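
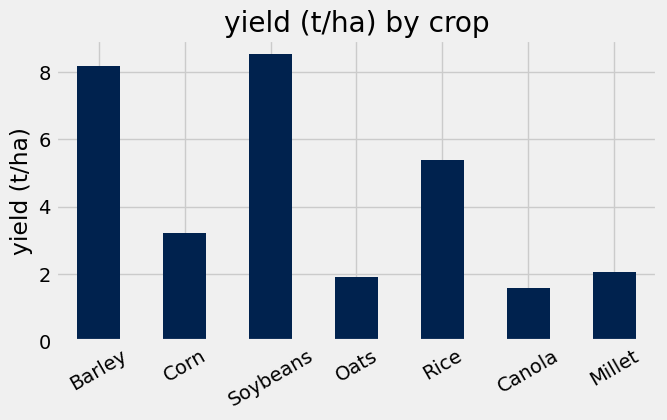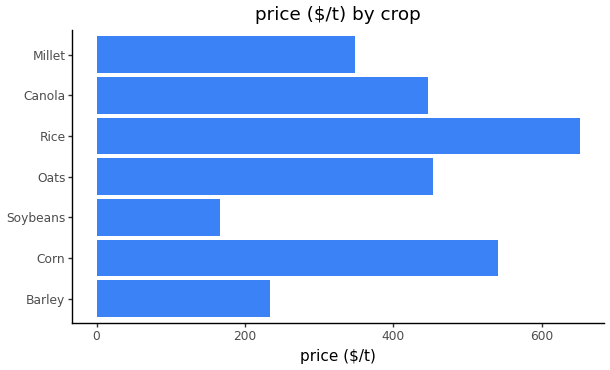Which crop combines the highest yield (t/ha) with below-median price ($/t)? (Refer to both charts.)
Soybeans

Chart 2 median price ($/t) ≈ 400; below-median crops: Barley, Soybeans, Millet. Among those, Soybeans has the highest yield (t/ha) (≈ 9).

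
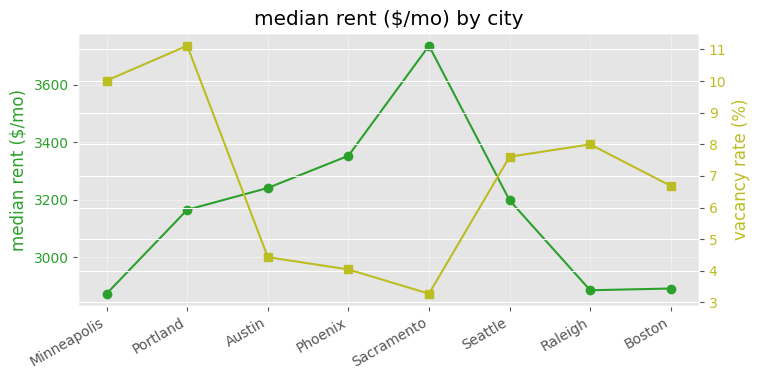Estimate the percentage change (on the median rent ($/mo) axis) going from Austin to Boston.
Austin ≈ 3200, Boston ≈ 2900; (2900 − 3200) / 3200 ≈ -9.4%.

≈ -9.4%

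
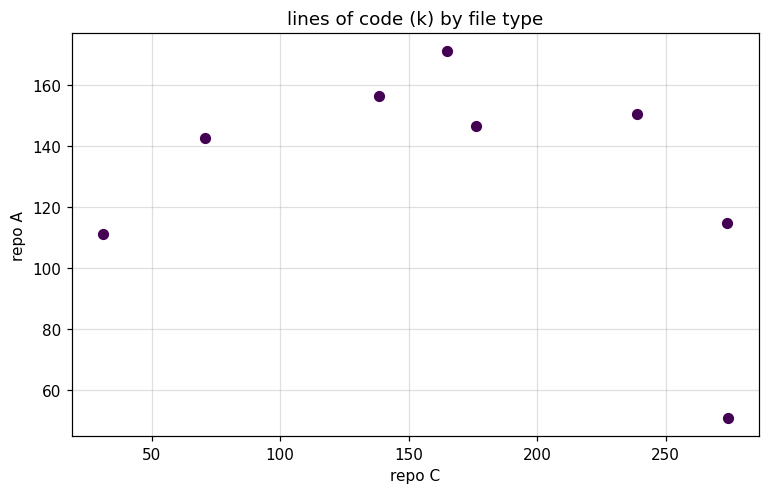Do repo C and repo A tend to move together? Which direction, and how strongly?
Points are negatively correlated; weak (|r| ≈ 0.3).

negative, weak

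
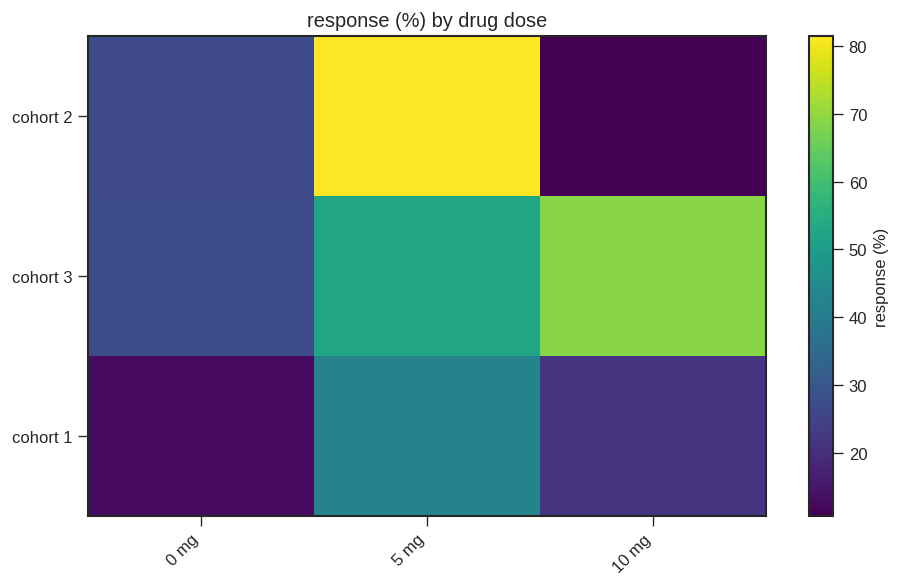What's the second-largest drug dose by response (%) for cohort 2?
Top 3 for cohort 2: 5 mg ≈ 80, 0 mg ≈ 30, 10 mg ≈ 10.

0 mg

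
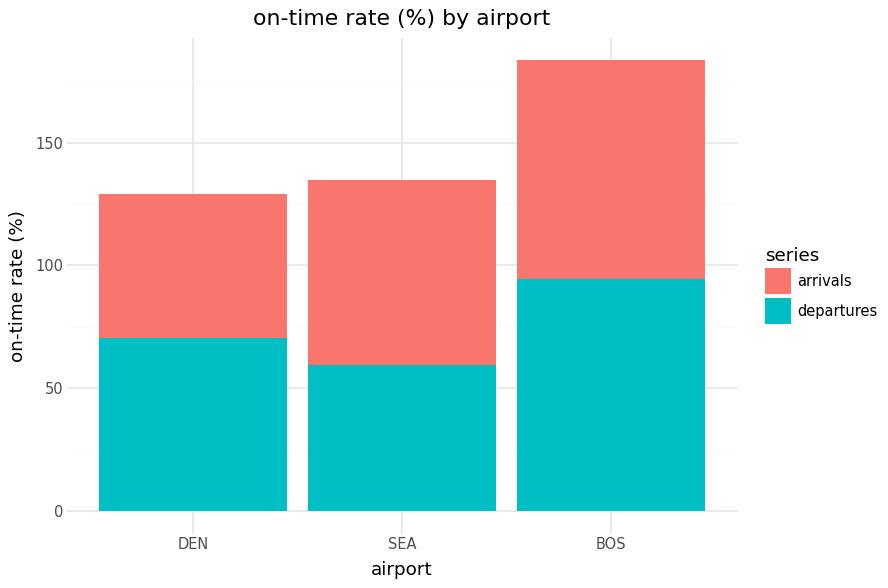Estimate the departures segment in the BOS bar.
≈ 100

departures top ≈ 100, bottom ≈ 0; segment ≈ 100.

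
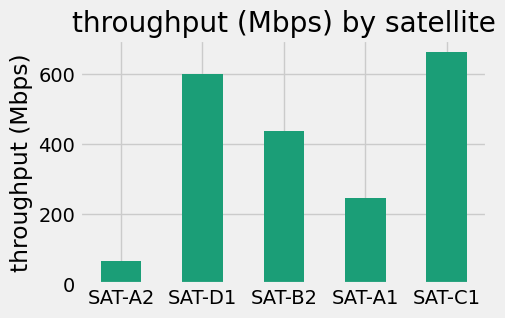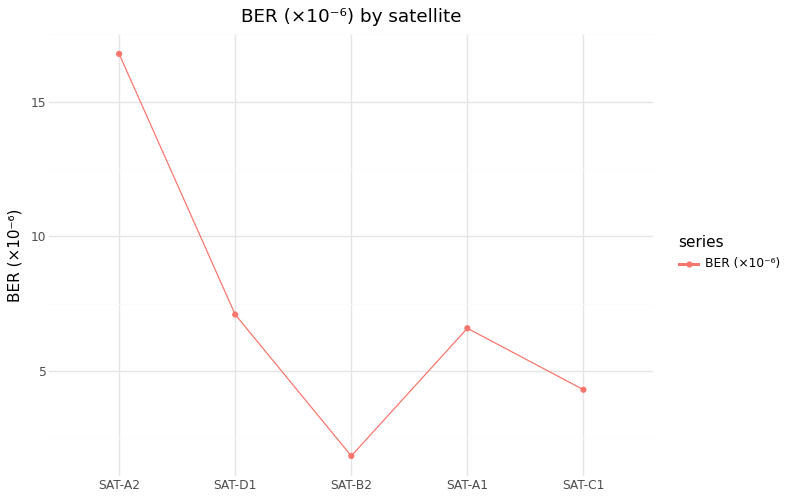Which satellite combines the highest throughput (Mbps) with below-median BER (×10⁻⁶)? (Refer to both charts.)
Chart 2 median BER (×10⁻⁶) ≈ 6; below-median satellites: SAT-B2, SAT-C1. Among those, SAT-C1 has the highest throughput (Mbps) (≈ 700).

SAT-C1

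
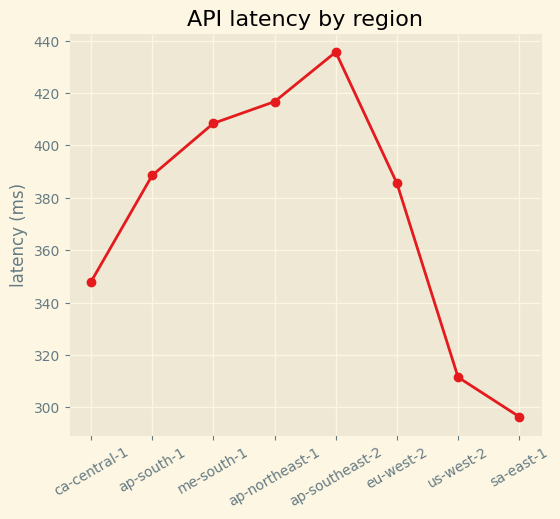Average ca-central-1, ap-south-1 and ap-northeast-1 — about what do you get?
(340 + 380 + 420) / 3 ≈ 380.

≈ 380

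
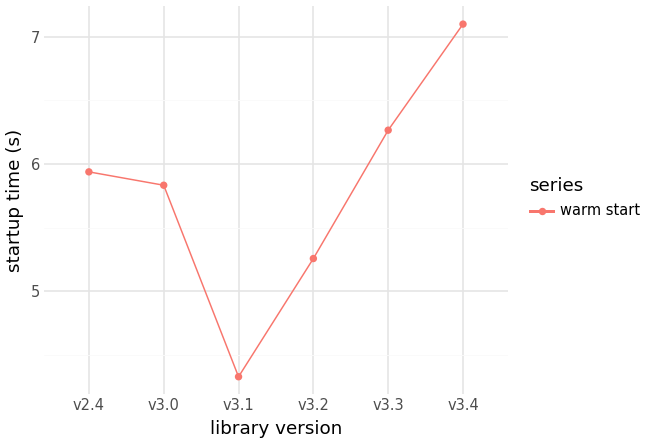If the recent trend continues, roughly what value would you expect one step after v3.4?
≈ 7.75

Last three: 5.5, 6.5, 7.0 → slope ≈ 0.75/step → next ≈ 7.75.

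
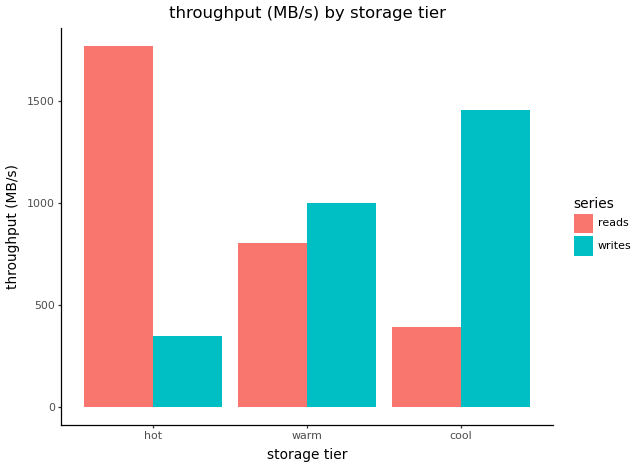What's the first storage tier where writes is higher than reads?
warm

hot: writes ≈ 400 vs reads ≈ 1800 (not yet); warm: writes ≈ 1000 vs reads ≈ 800 (first crossover).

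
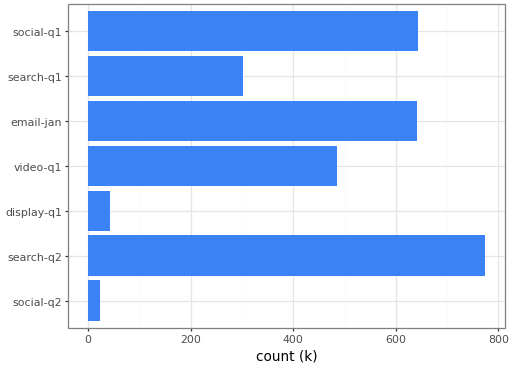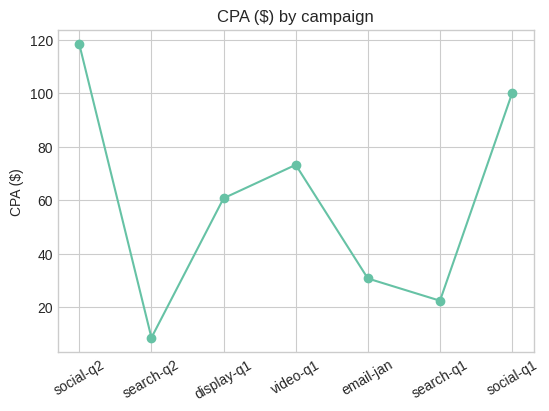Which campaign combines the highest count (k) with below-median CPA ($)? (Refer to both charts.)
search-q2

Chart 2 median CPA ($) ≈ 60; below-median campaigns: search-q2, email-jan, search-q1. Among those, search-q2 has the highest count (k) (≈ 800).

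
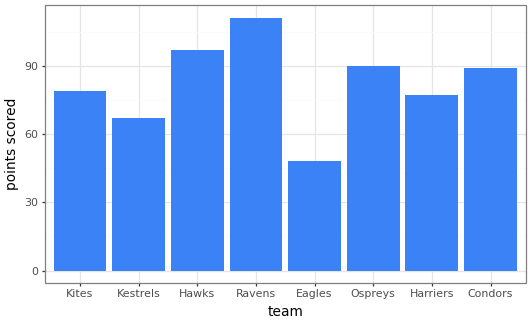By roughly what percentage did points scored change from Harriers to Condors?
Harriers ≈ 80, Condors ≈ 90; (90 − 80) / 80 ≈ +12.5%.

≈ +12.5%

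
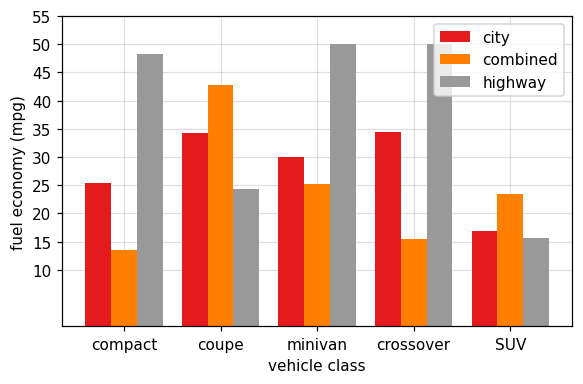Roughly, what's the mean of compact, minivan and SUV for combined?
≈ 22

(15 + 25 + 25) / 3 ≈ 22.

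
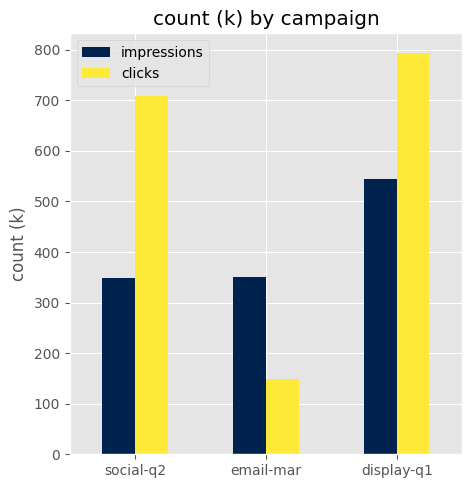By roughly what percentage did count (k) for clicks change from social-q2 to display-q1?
social-q2 ≈ 700, display-q1 ≈ 800; (800 − 700) / 700 ≈ +14.3%.

≈ +14.3%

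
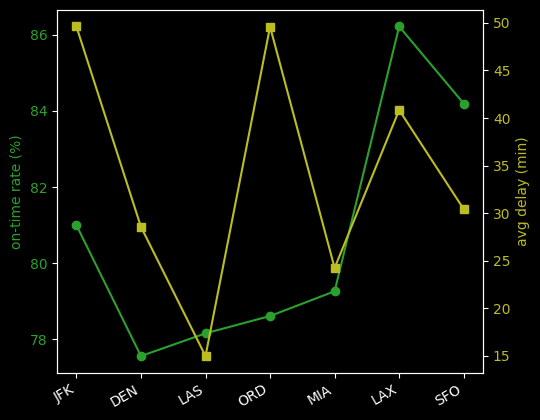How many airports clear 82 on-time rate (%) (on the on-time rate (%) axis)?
2

Above 82: LAX, SFO.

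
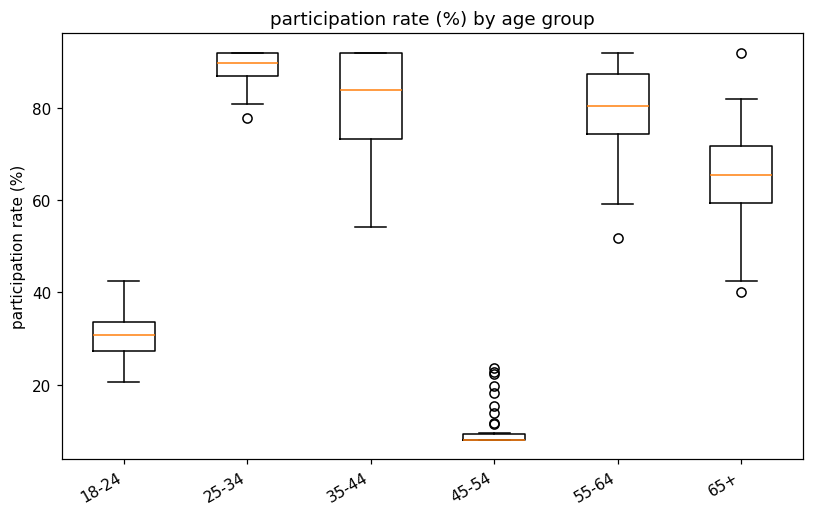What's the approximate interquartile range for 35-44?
≈ 20

Q3 ≈ 90, Q1 ≈ 70; IQR ≈ 20.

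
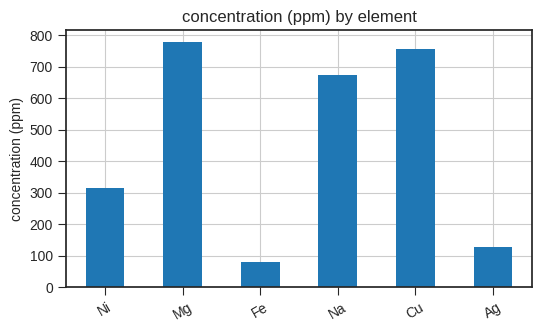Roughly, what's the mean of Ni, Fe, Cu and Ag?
(300 + 100 + 800 + 100) / 4 ≈ 325.

≈ 325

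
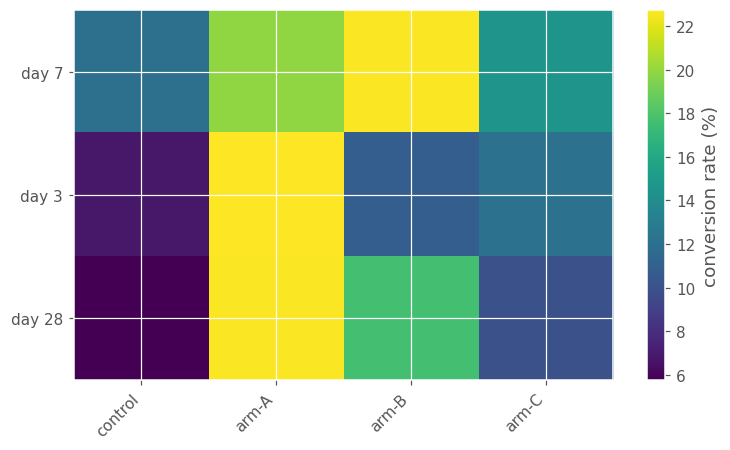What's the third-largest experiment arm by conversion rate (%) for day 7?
arm-C

Top 4 for day 7: arm-B ≈ 22, arm-A ≈ 20, arm-C ≈ 14, control ≈ 12.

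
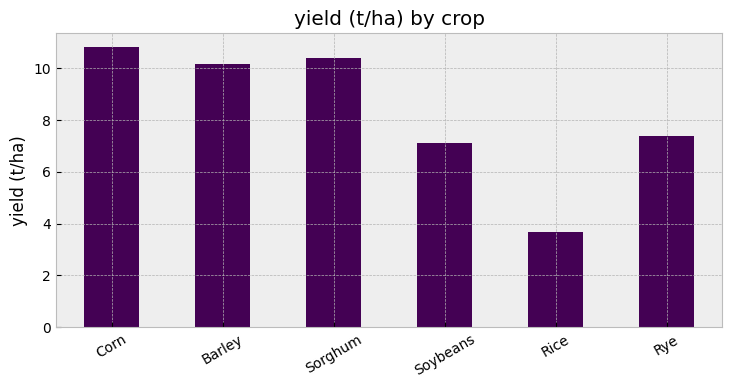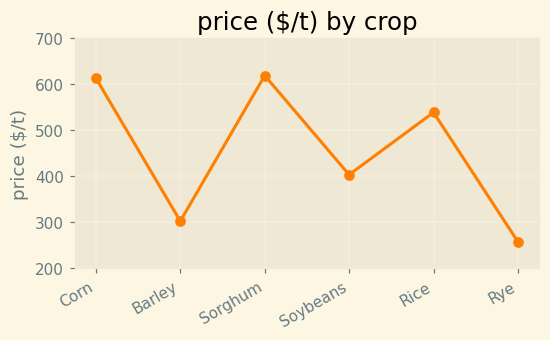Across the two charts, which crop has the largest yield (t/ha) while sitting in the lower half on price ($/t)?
Chart 2 median price ($/t) ≈ 500; below-median crops: Barley, Soybeans, Rye. Among those, Barley has the highest yield (t/ha) (≈ 10).

Barley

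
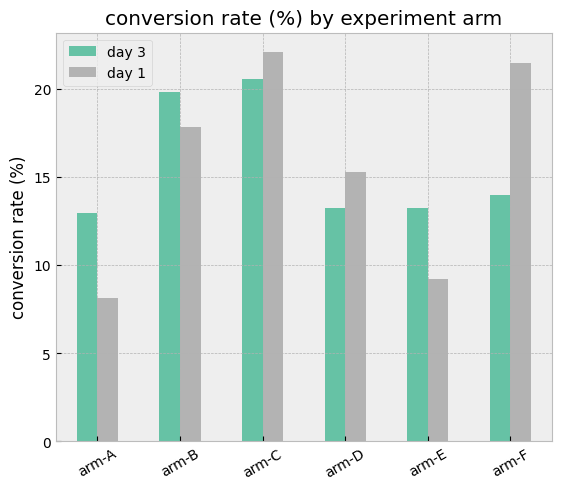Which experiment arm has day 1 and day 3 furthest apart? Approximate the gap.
arm-F: day 1 ≈ 22, day 3 ≈ 14 → gap ≈ 8. Next-largest (arm-A) is only ≈ 4.

arm-F, ≈ 8 %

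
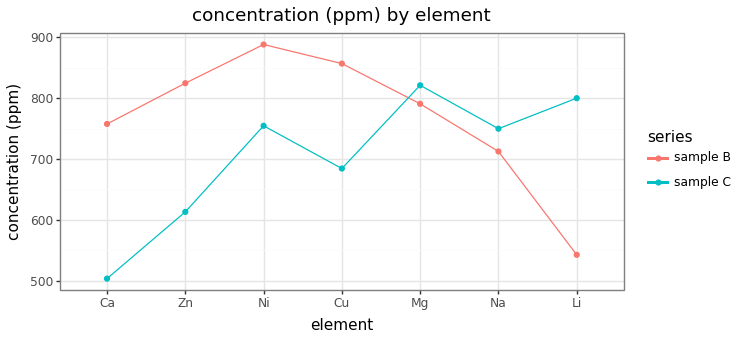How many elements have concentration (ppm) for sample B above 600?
Above 600: Ca, Zn, Ni, Cu, Mg, Na.

6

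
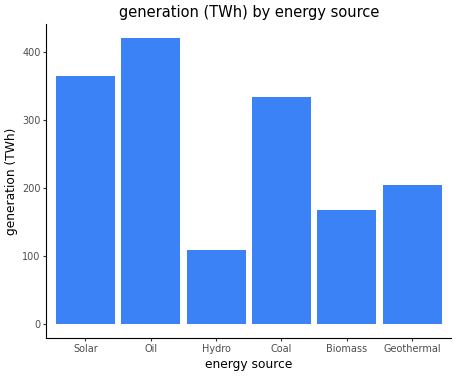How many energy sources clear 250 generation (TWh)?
3

Above 250: Solar, Oil, Coal.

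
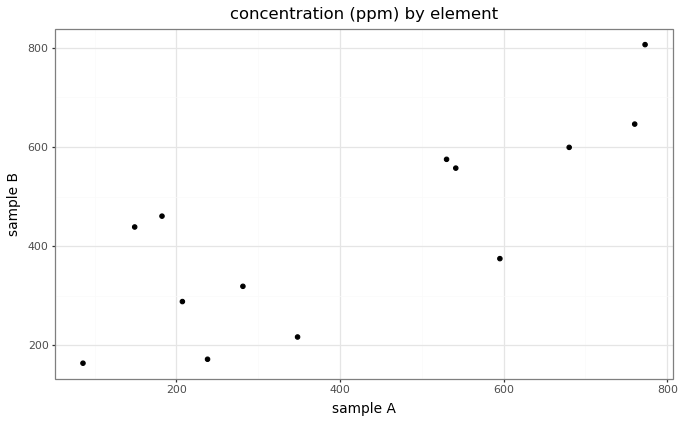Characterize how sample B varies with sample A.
Points are positively correlated; strong (|r| ≈ 0.8).

positive, strong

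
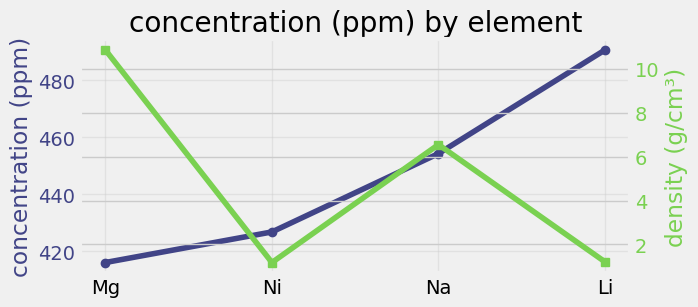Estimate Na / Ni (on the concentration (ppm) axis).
≈ 1.05×

Na ≈ 450, Ni ≈ 430; 450/430 ≈ 1.05.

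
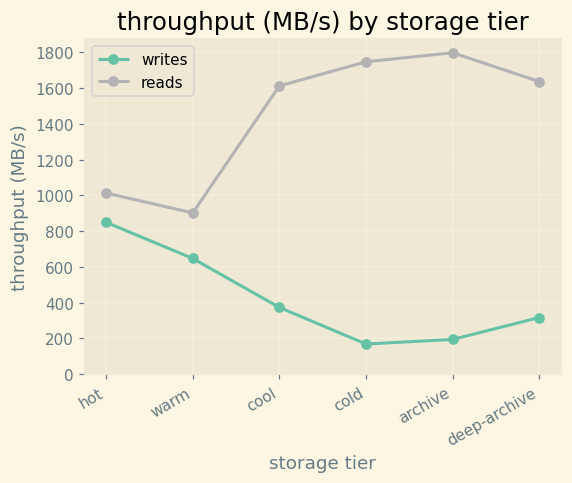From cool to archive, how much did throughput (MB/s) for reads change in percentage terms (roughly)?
cool ≈ 1600, archive ≈ 1800; (1800 − 1600) / 1600 ≈ +12.5%.

≈ +12.5%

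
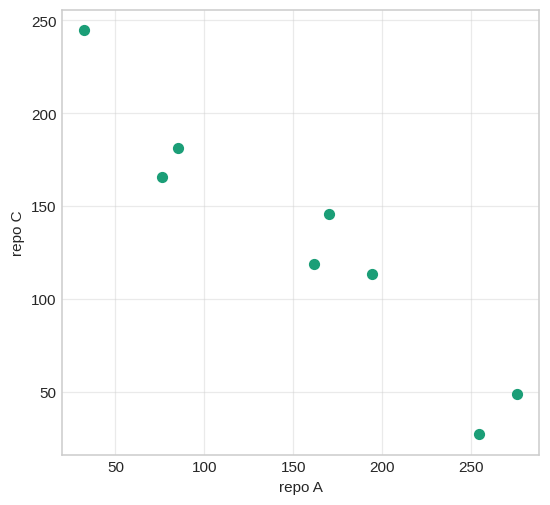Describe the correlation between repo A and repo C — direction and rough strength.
negative, strong

Points are negatively correlated; strong (|r| ≈ 1.0).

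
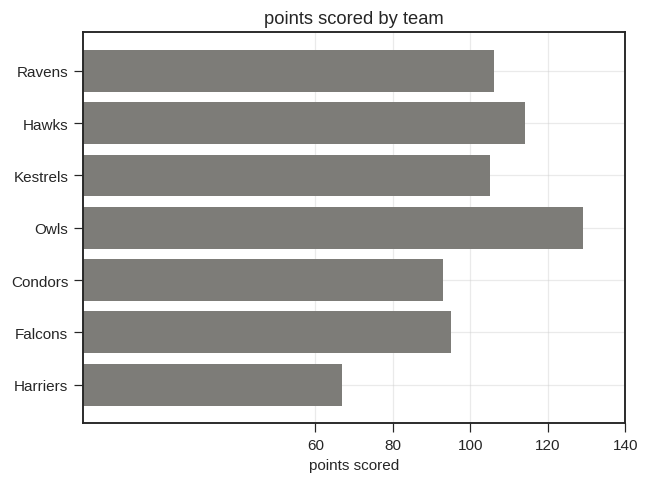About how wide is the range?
≈ 60

Max Owls ≈ 120, min Harriers ≈ 60; range ≈ 60.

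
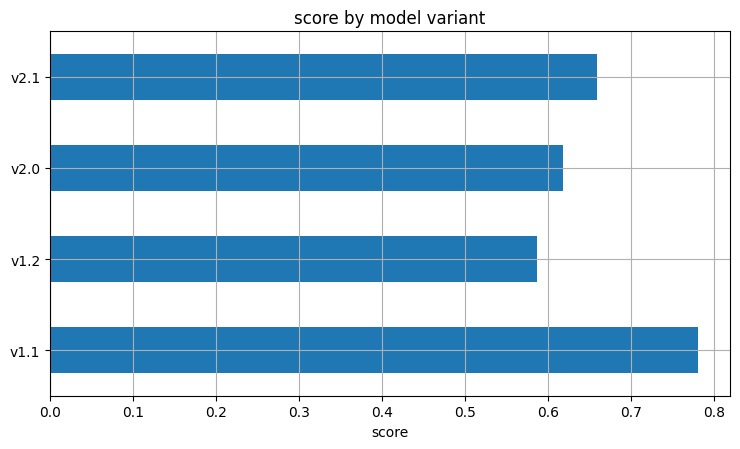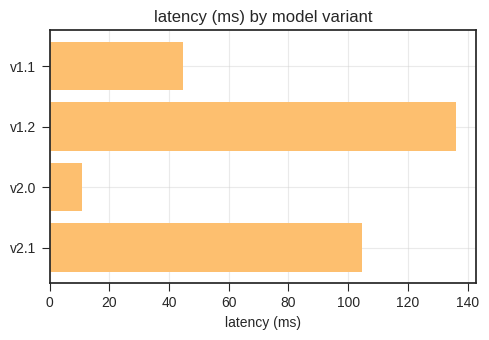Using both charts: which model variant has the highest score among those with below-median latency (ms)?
Chart 2 median latency (ms) ≈ 80; below-median model variants: v1.1, v2.0. Among those, v1.1 has the highest score (≈ 0.8).

v1.1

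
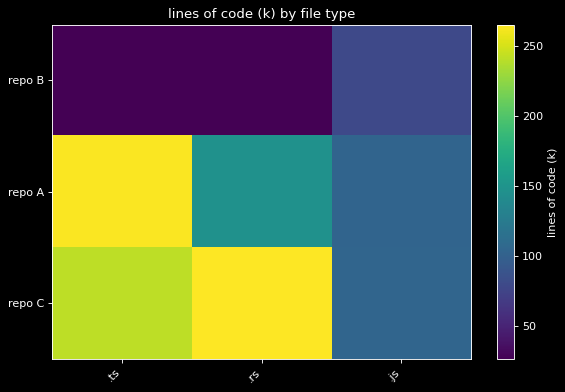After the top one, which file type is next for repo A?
Top 3 for repo A: .ts ≈ 260, .rs ≈ 140, .js ≈ 100.

.rs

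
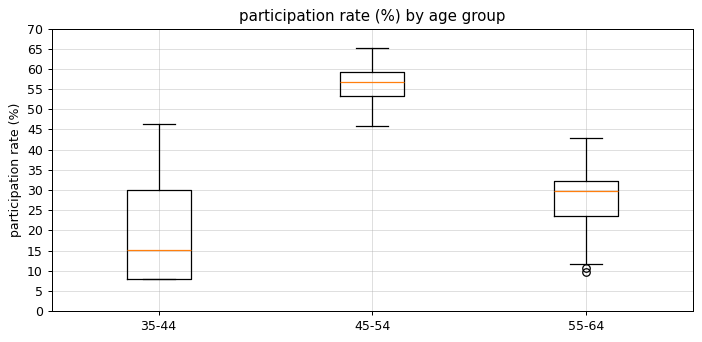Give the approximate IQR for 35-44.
≈ 20

Q3 ≈ 30, Q1 ≈ 10; IQR ≈ 20.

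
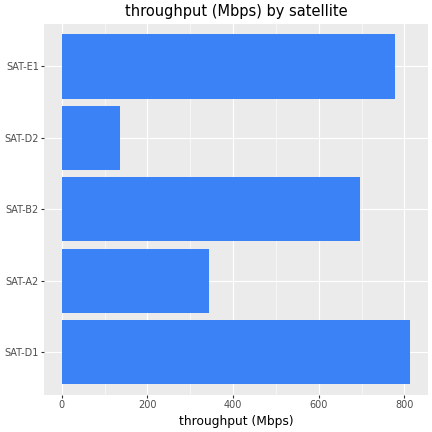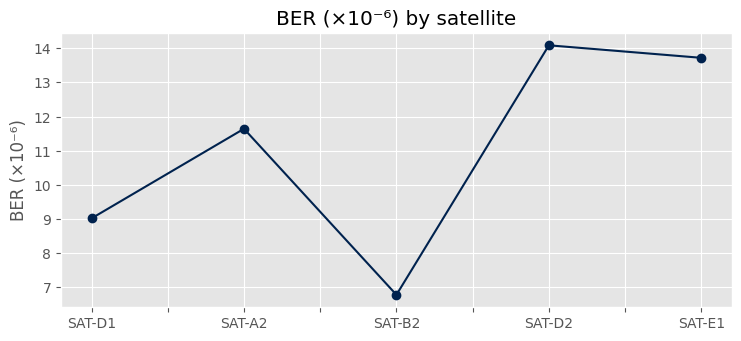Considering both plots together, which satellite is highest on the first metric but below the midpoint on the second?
Chart 2 median BER (×10⁻⁶) ≈ 12; below-median satellites: SAT-D1, SAT-B2. Among those, SAT-D1 has the highest throughput (Mbps) (≈ 800).

SAT-D1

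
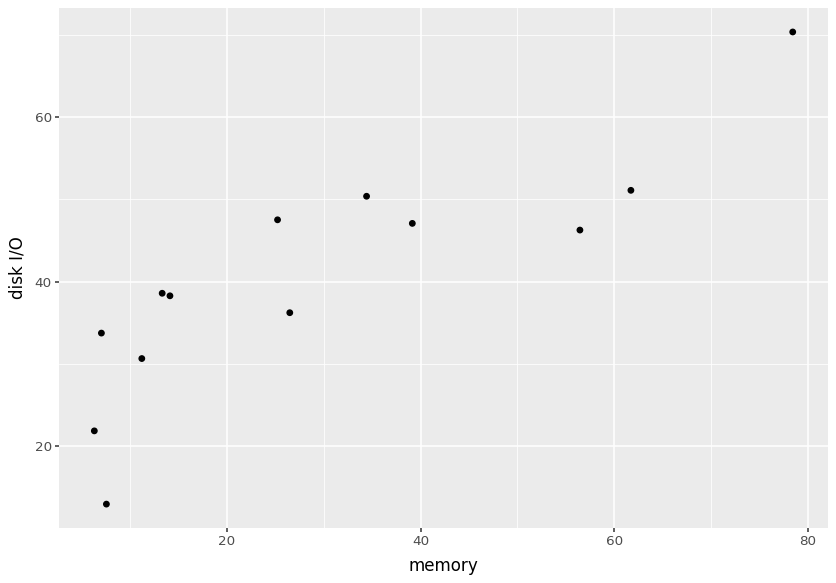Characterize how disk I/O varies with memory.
positive, strong

Points are positively correlated; strong (|r| ≈ 0.9).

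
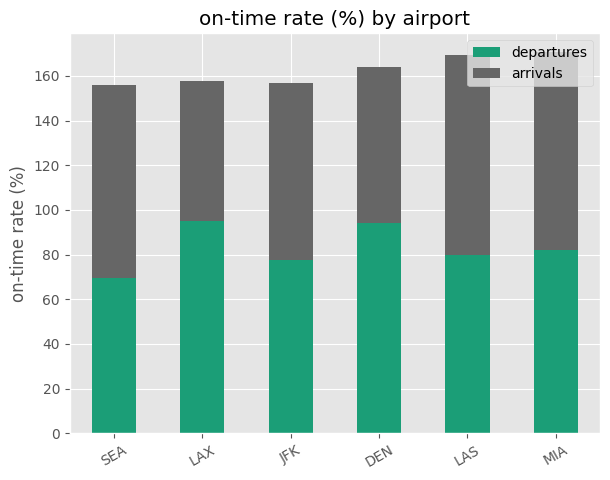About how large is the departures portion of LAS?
≈ 80

departures top ≈ 80, bottom ≈ 0; segment ≈ 80.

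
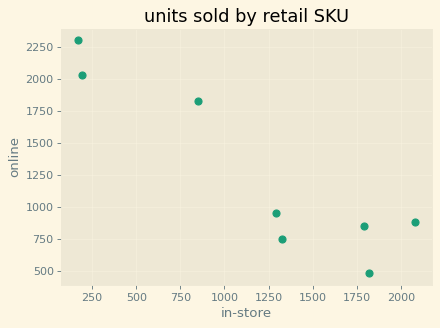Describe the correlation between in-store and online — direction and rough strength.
Points are negatively correlated; strong (|r| ≈ 0.9).

negative, strong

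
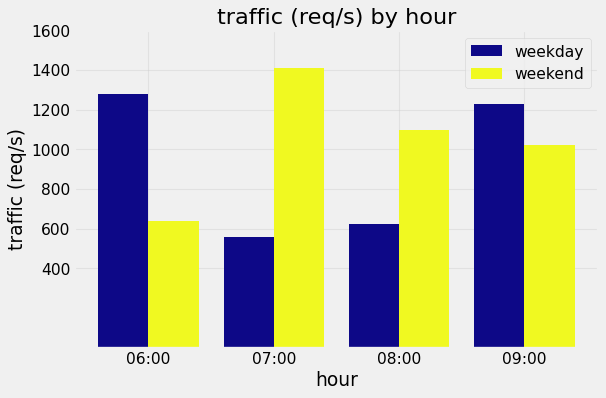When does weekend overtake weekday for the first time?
07:00

06:00: weekend ≈ 600 vs weekday ≈ 1200 (not yet); 07:00: weekend ≈ 1400 vs weekday ≈ 600 (first crossover).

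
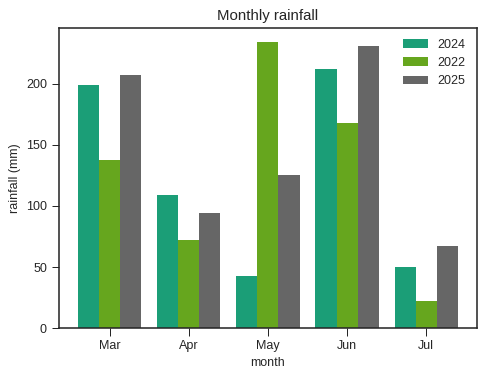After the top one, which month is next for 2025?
Top 3 for 2025: Jun ≈ 240, Mar ≈ 200, May ≈ 120.

Mar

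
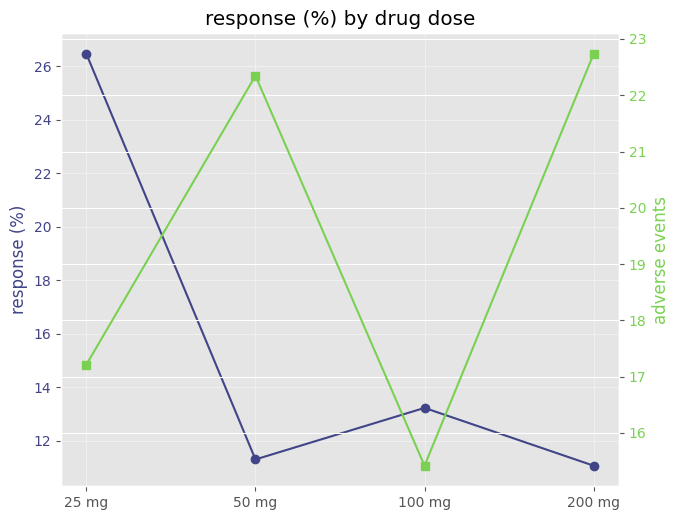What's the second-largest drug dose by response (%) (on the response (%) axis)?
Top 3 (on the response (%) axis): 25 mg ≈ 26, 100 mg ≈ 14, 50 mg ≈ 12.

100 mg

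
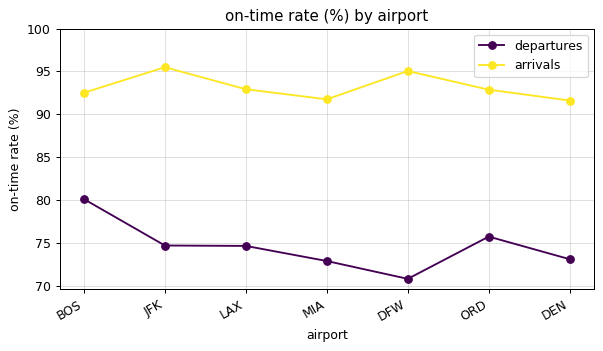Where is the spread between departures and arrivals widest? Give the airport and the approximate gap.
DFW, ≈ 25 %

DFW: departures ≈ 70, arrivals ≈ 95 → gap ≈ 25. Next-largest (JFK) is only ≈ 20.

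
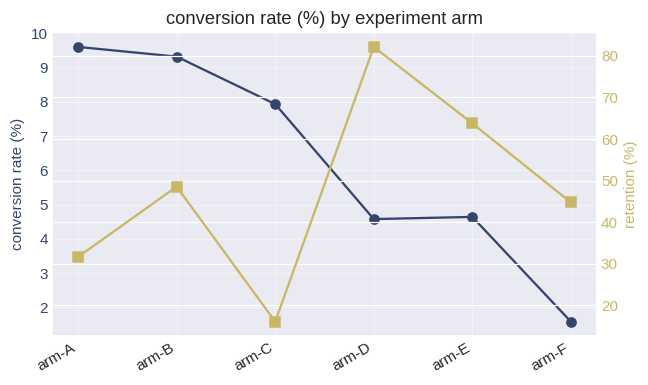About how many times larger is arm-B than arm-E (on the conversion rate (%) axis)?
≈ 1.8×

arm-B ≈ 9, arm-E ≈ 5; 9/5 ≈ 1.8.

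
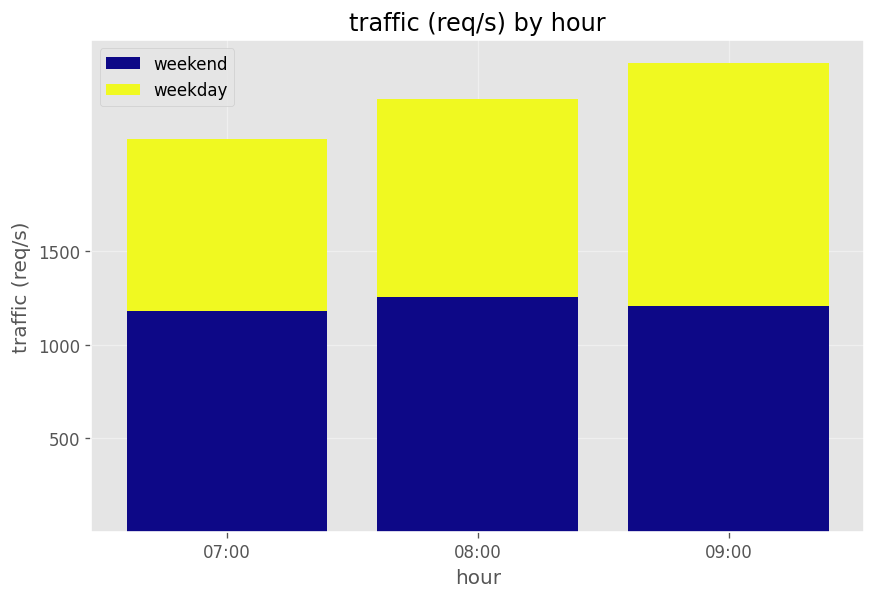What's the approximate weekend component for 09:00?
weekend top ≈ 1000, bottom ≈ 0; segment ≈ 1000.

≈ 1000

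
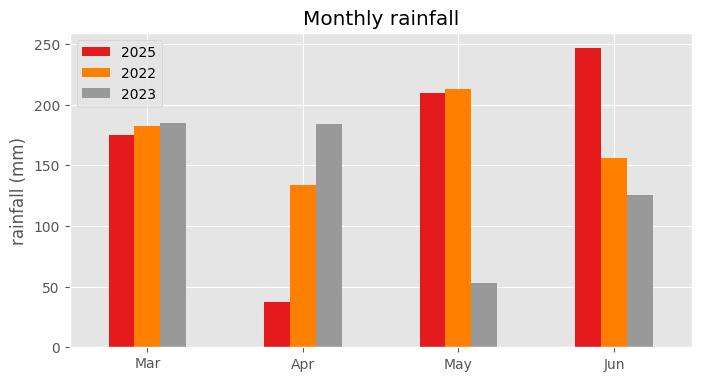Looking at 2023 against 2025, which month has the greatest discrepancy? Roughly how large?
May: 2023 ≈ 50, 2025 ≈ 200 → gap ≈ 150. Next-largest (Apr) is only ≈ 125.

May, ≈ 150 mm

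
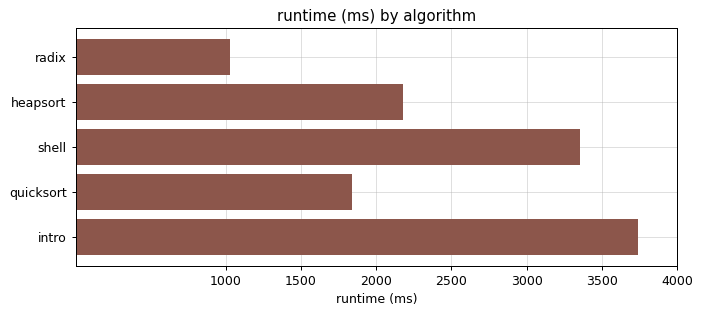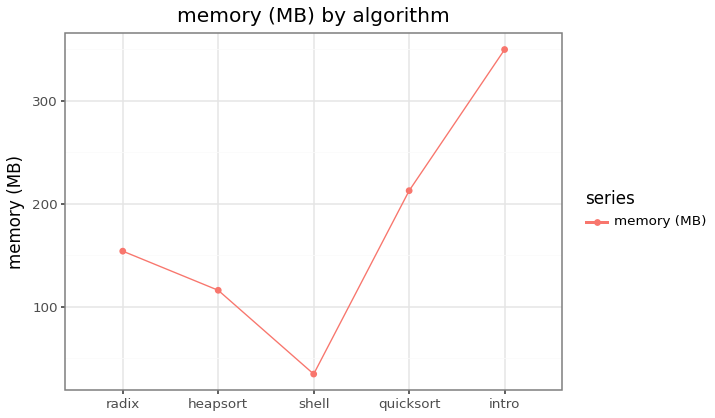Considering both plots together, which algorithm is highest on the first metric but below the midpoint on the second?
Chart 2 median memory (MB) ≈ 150; below-median algorithms: heapsort, shell. Among those, shell has the highest runtime (ms) (≈ 3500).

shell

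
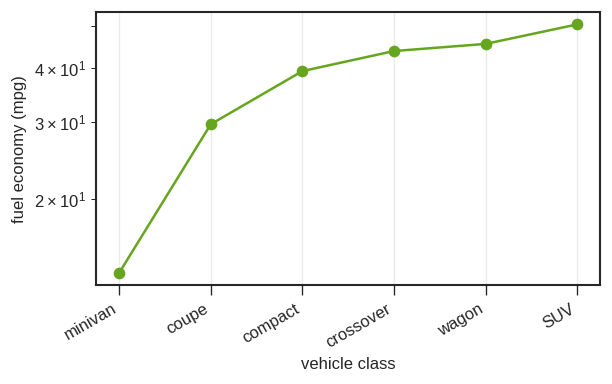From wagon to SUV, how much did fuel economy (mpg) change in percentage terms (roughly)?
wagon ≈ 45, SUV ≈ 50; (50 − 45) / 45 ≈ +11.1%.

≈ +11.1%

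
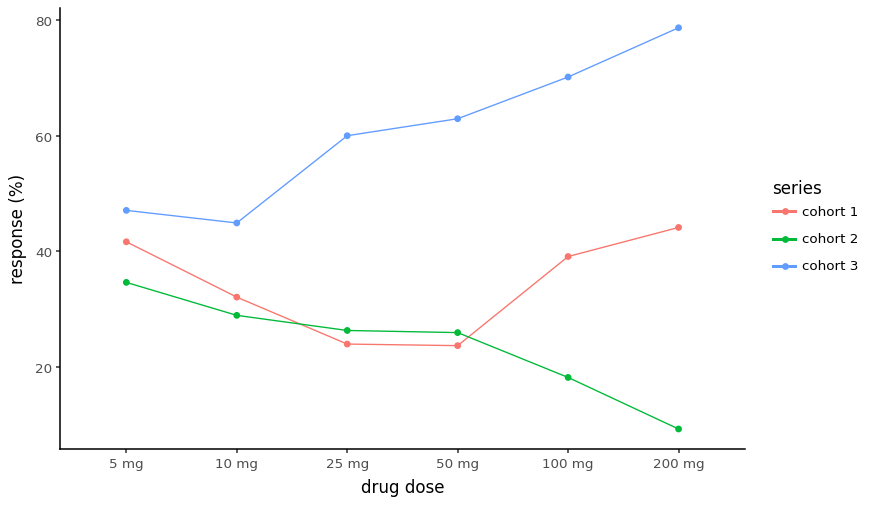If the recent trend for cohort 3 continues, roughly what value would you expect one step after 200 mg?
Last three: 60, 70, 80 → slope ≈ 10/step → next ≈ 90.

≈ 90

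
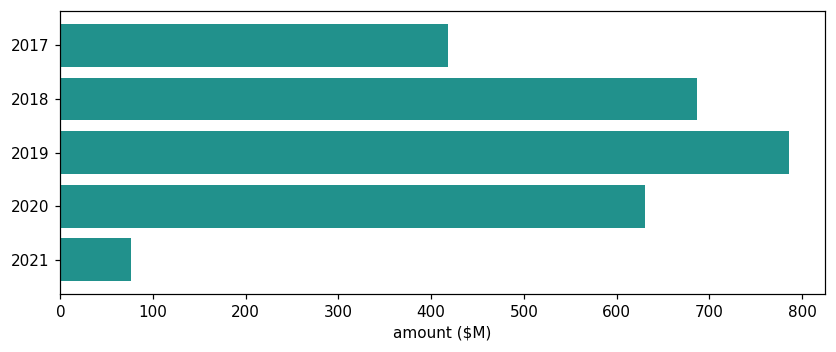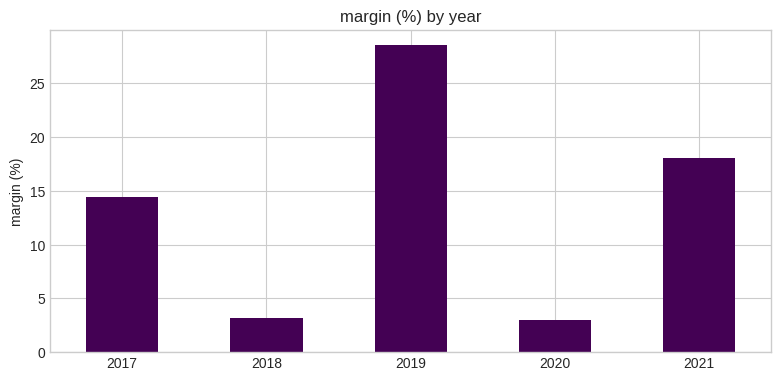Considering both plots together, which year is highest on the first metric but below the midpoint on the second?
2018

Chart 2 median margin (%) ≈ 15; below-median years: 2018, 2020. Among those, 2018 has the highest amount ($M) (≈ 700).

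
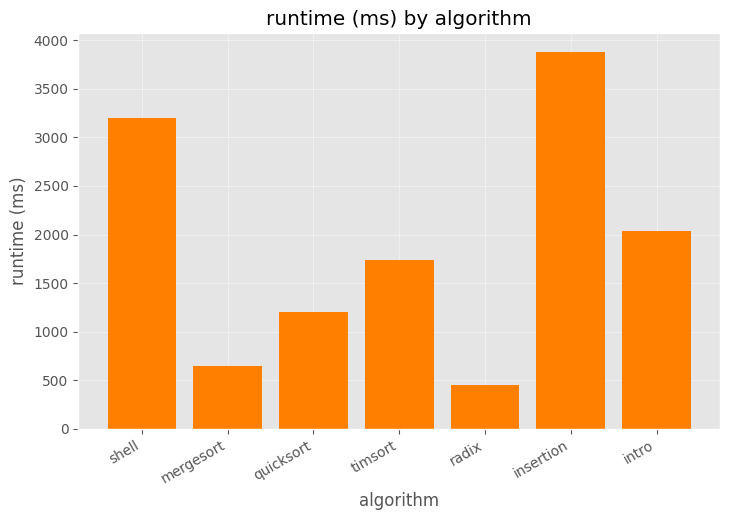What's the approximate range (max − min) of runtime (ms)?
Max insertion ≈ 4000, min radix ≈ 500; range ≈ 3500.

≈ 3500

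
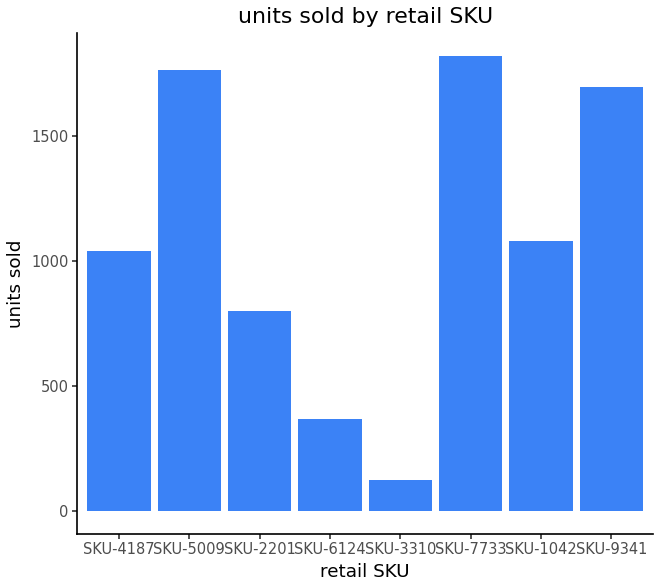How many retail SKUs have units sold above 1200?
3

Above 1200: SKU-5009, SKU-7733, SKU-9341.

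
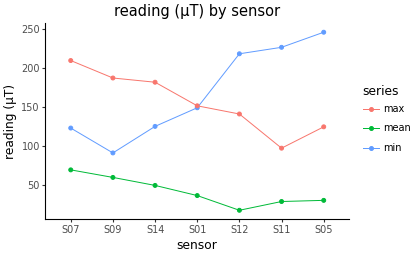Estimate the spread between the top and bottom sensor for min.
≈ 140

Max S05 ≈ 240, min S09 ≈ 100; range ≈ 140.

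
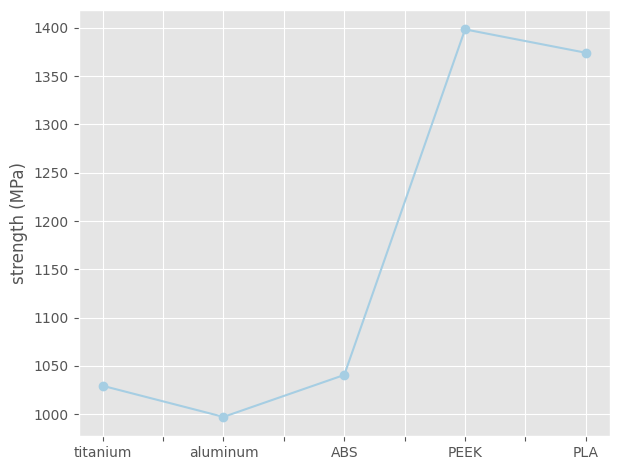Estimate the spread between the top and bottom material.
≈ 400

Max PEEK ≈ 1400, min aluminum ≈ 1000; range ≈ 400.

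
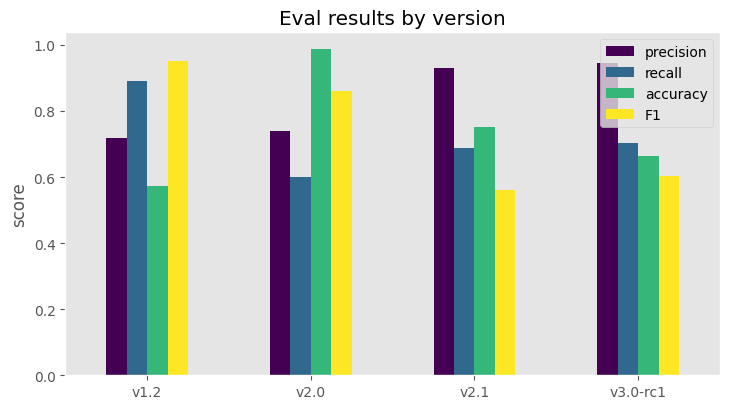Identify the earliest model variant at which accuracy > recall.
v1.2: accuracy ≈ 0.6 vs recall ≈ 0.9 (not yet); v2.0: accuracy ≈ 1.0 vs recall ≈ 0.6 (first crossover).

v2.0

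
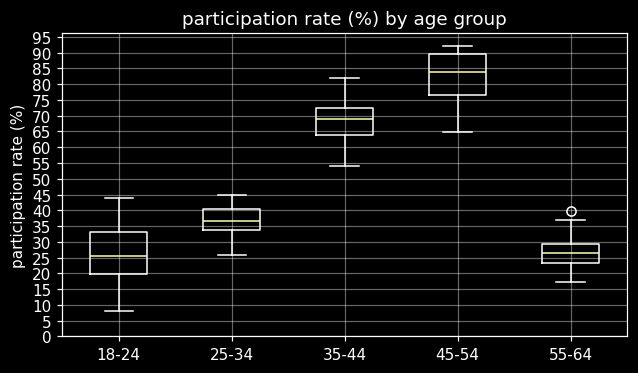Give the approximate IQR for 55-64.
≈ 5

Q3 ≈ 30, Q1 ≈ 25; IQR ≈ 5.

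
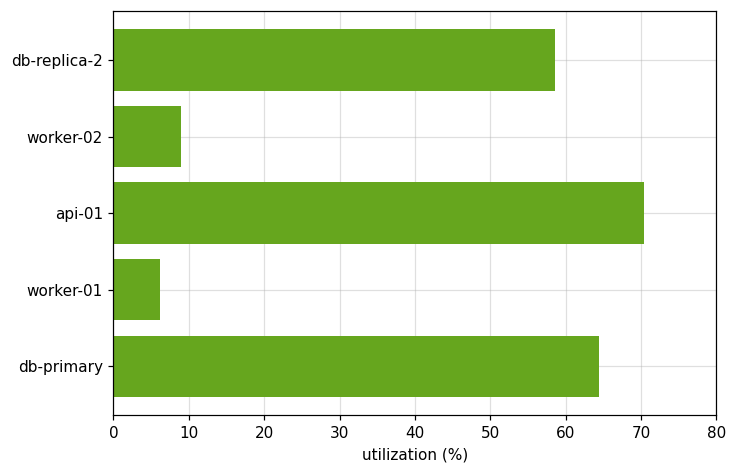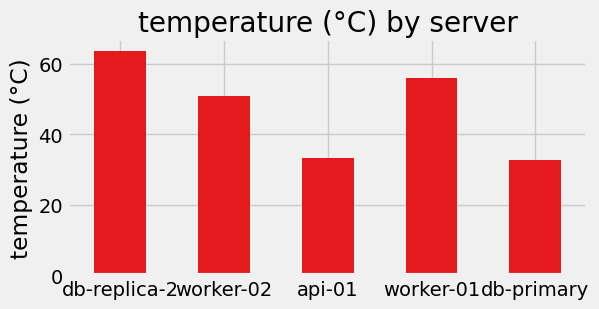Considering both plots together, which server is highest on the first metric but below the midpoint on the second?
Chart 2 median temperature (°C) ≈ 50; below-median servers: api-01, db-primary. Among those, api-01 has the highest utilization (%) (≈ 70).

api-01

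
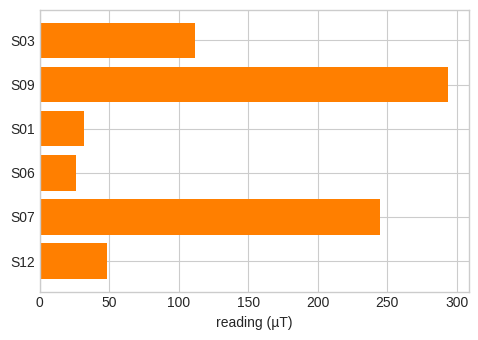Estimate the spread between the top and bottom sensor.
≈ 275

Max S09 ≈ 300, min S06 ≈ 25; range ≈ 275.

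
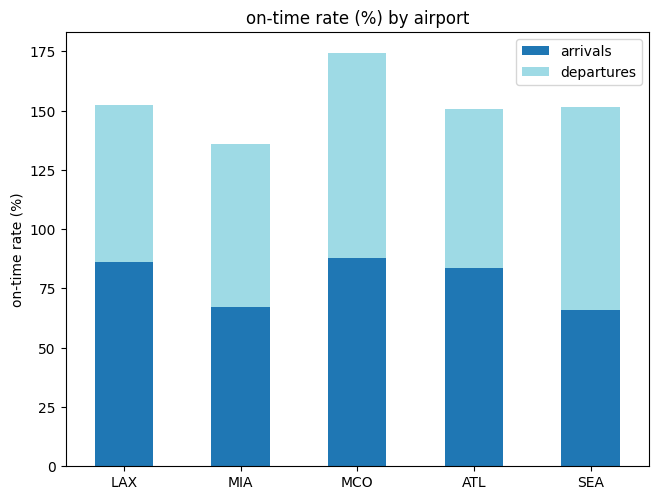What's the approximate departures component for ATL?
≈ 80

departures top ≈ 160, bottom ≈ 80; segment ≈ 80.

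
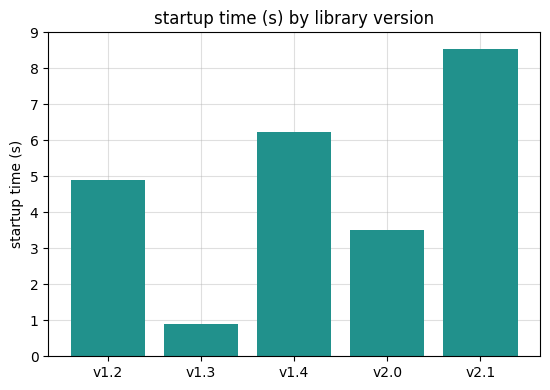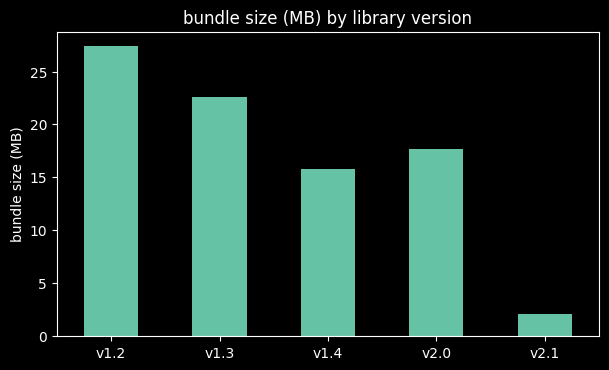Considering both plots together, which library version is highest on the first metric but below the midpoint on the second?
Chart 2 median bundle size (MB) ≈ 20; below-median library versions: v1.4, v2.1. Among those, v2.1 has the highest startup time (s) (≈ 9).

v2.1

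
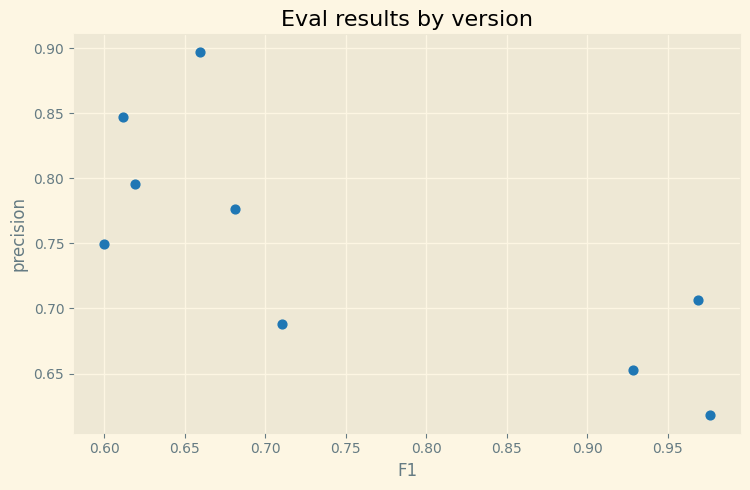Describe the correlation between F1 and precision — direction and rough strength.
negative, strong

Points are negatively correlated; strong (|r| ≈ 0.8).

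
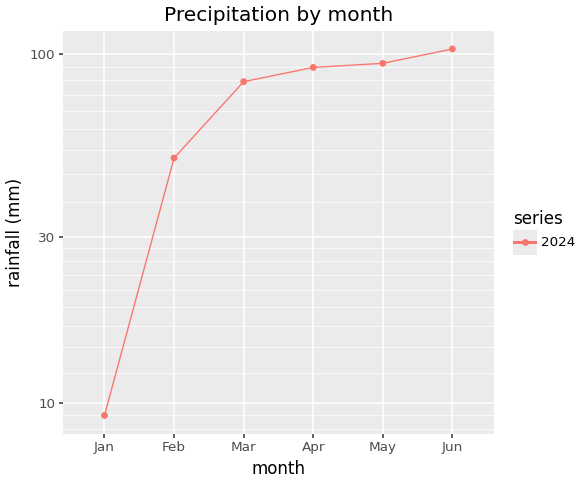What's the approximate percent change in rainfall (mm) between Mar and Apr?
≈ +12.5%

Mar ≈ 80, Apr ≈ 90; (90 − 80) / 80 ≈ +12.5%.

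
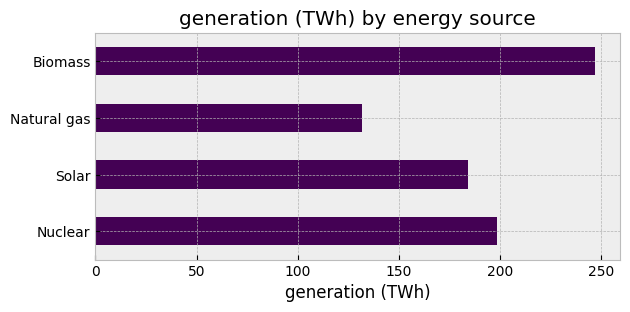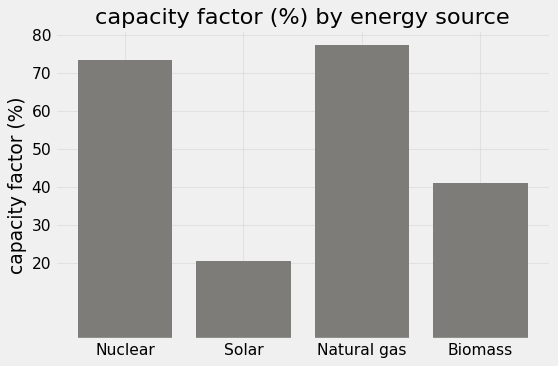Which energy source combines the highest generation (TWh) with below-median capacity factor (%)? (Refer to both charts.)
Biomass

Chart 2 median capacity factor (%) ≈ 60; below-median energy sources: Solar, Biomass. Among those, Biomass has the highest generation (TWh) (≈ 250).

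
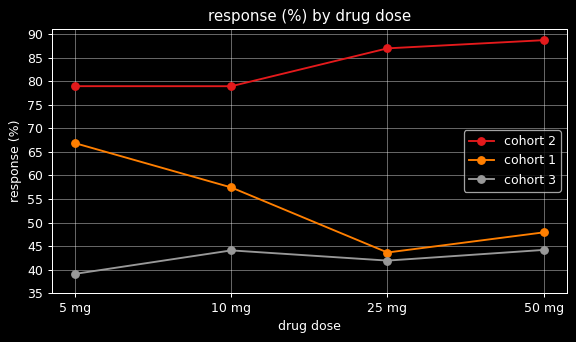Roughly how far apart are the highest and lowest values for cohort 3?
≈ 5

Max 50 mg ≈ 45, min 5 mg ≈ 40; range ≈ 5.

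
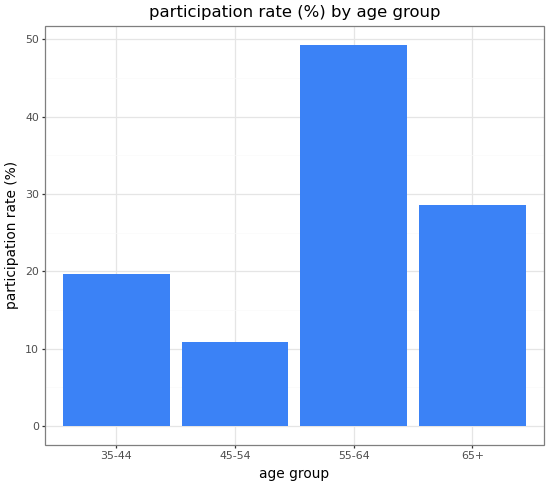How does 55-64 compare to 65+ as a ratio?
55-64 ≈ 50, 65+ ≈ 30; 50/30 ≈ 1.67.

≈ 1.67×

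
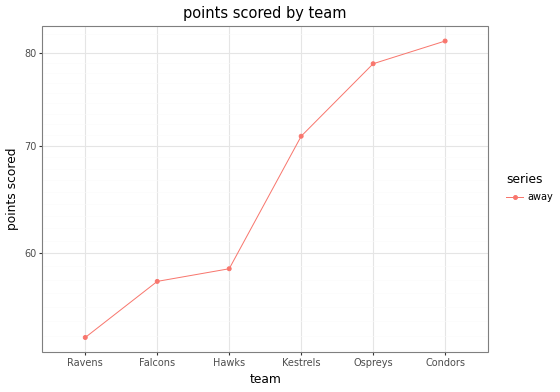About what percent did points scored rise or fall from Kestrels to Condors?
Kestrels ≈ 70, Condors ≈ 80; (80 − 70) / 70 ≈ +14.3%.

≈ +14.3%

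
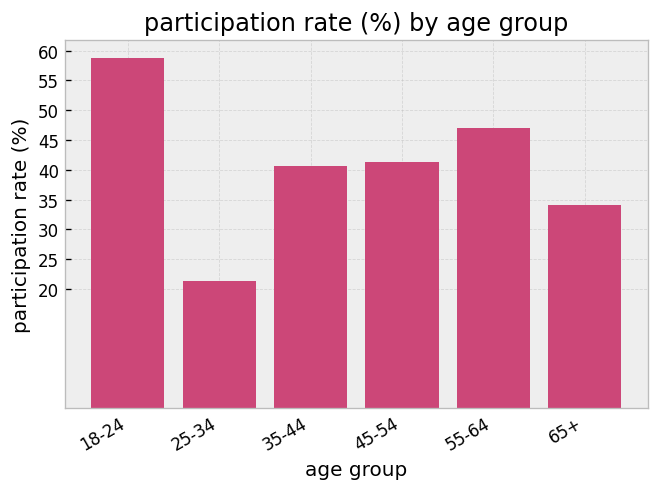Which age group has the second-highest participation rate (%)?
55-64

Top 3: 18-24 ≈ 60, 55-64 ≈ 45, 45-54 ≈ 40.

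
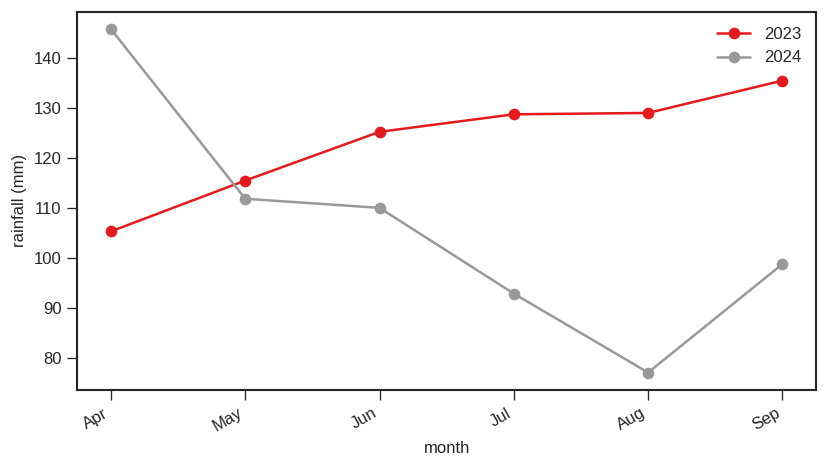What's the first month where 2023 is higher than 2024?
May

Apr: 2023 ≈ 110 vs 2024 ≈ 150 (not yet); May: 2023 ≈ 120 vs 2024 ≈ 110 (first crossover).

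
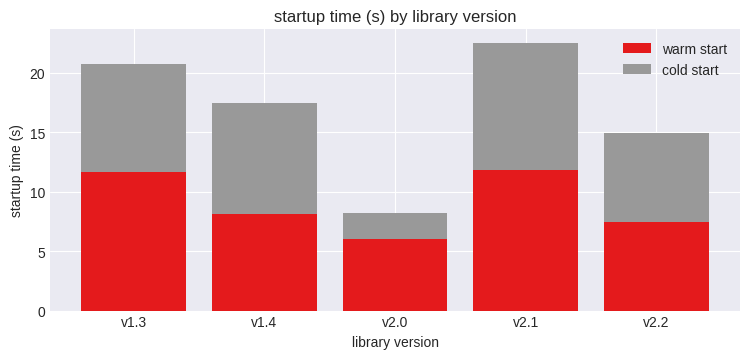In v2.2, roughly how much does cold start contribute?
cold start top ≈ 14, bottom ≈ 8; segment ≈ 6.

≈ 6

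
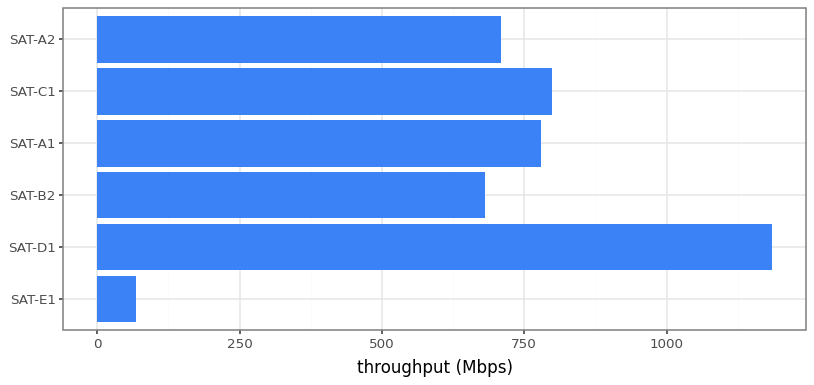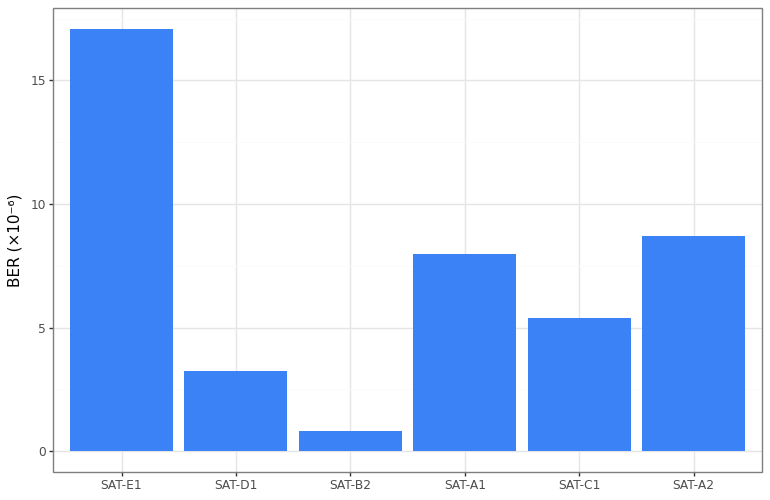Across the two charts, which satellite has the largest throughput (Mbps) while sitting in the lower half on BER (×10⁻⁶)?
Chart 2 median BER (×10⁻⁶) ≈ 6; below-median satellites: SAT-D1, SAT-B2, SAT-C1. Among those, SAT-D1 has the highest throughput (Mbps) (≈ 1200).

SAT-D1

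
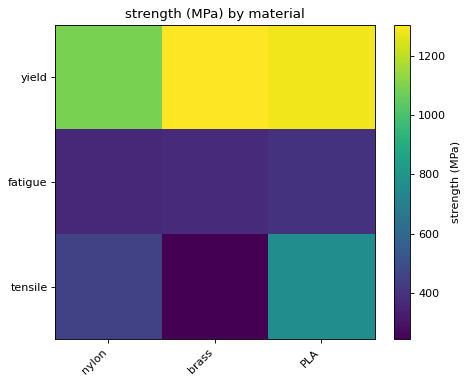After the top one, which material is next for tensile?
nylon

Top 3 for tensile: PLA ≈ 800, nylon ≈ 400, brass ≈ 200.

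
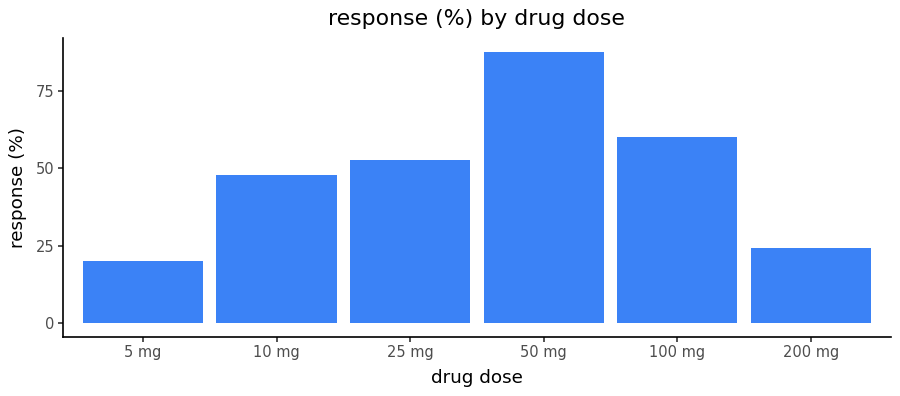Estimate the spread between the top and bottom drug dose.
Max 50 mg ≈ 90, min 5 mg ≈ 20; range ≈ 70.

≈ 70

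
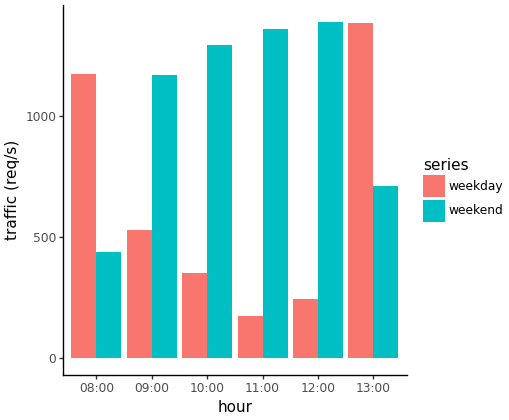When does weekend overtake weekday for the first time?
09:00

08:00: weekend ≈ 400 vs weekday ≈ 1200 (not yet); 09:00: weekend ≈ 1200 vs weekday ≈ 600 (first crossover).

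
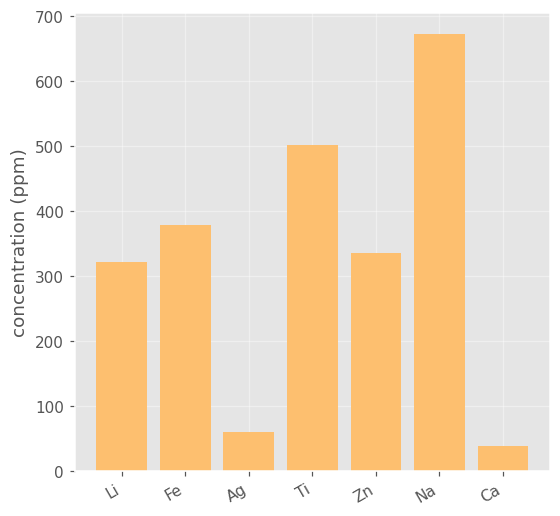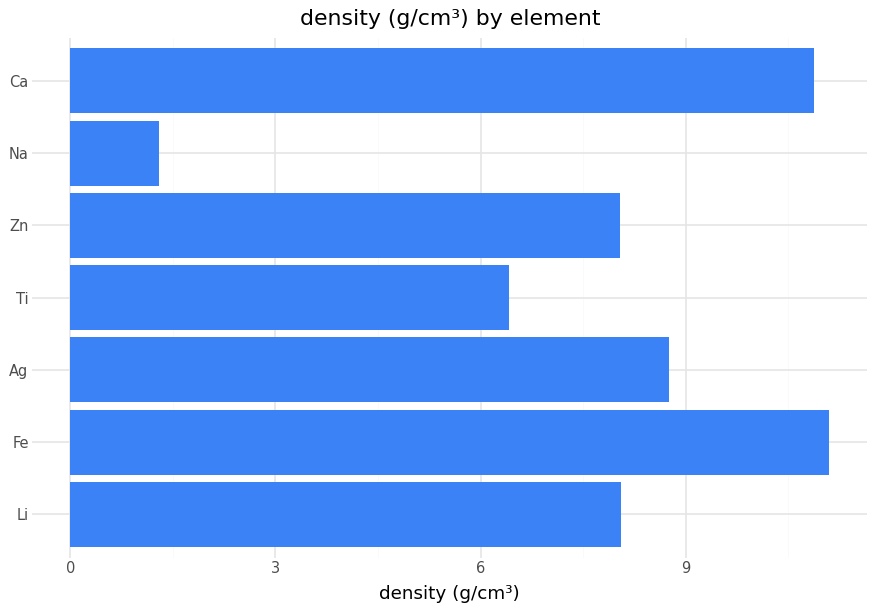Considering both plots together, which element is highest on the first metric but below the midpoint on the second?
Na

Chart 2 median density (g/cm³) ≈ 8; below-median elements: Ti, Zn, Na. Among those, Na has the highest concentration (ppm) (≈ 700).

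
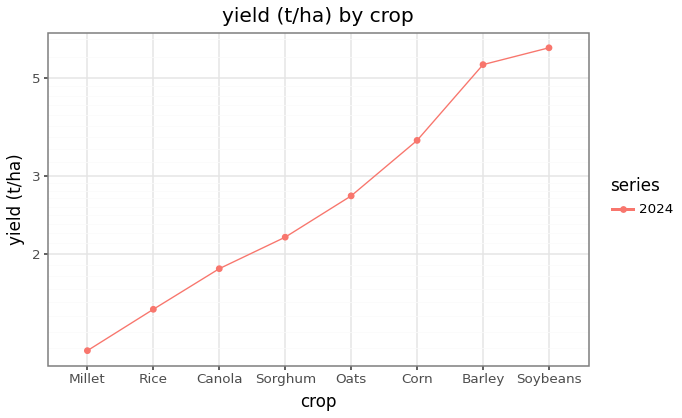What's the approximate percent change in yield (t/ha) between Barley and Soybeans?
≈ +9.1%

Barley ≈ 5.5, Soybeans ≈ 6.0; (6.0 − 5.5) / 5.5 ≈ +9.1%.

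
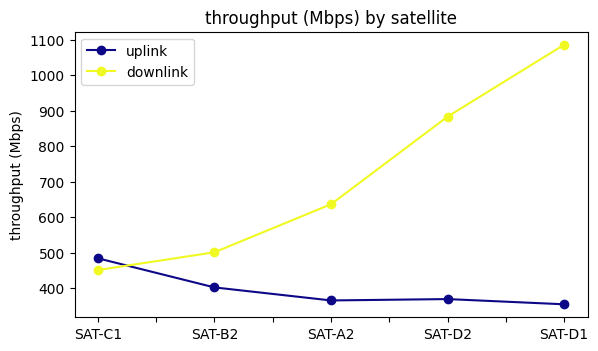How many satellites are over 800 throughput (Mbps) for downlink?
Above 800: SAT-D2, SAT-D1.

2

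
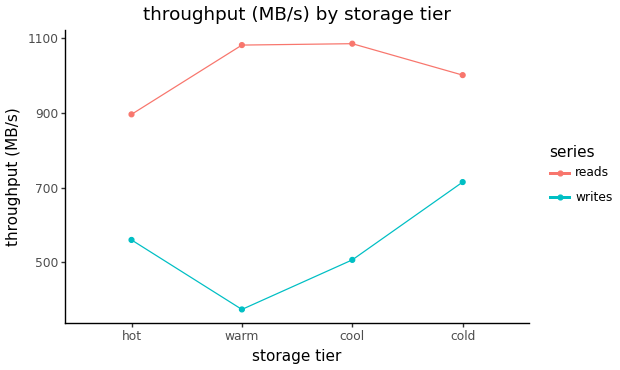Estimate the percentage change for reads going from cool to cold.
≈ -9.1%

cool ≈ 1100, cold ≈ 1000; (1000 − 1100) / 1100 ≈ -9.1%.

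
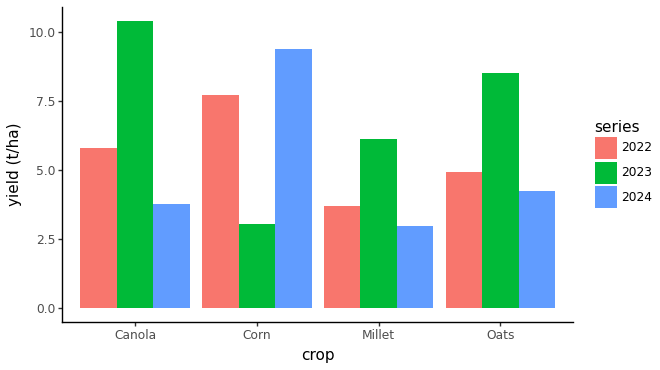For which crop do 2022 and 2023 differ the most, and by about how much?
Corn: 2022 ≈ 8, 2023 ≈ 3 → gap ≈ 5. Next-largest (Canola) is only ≈ 4.

Corn, ≈ 5 t/ha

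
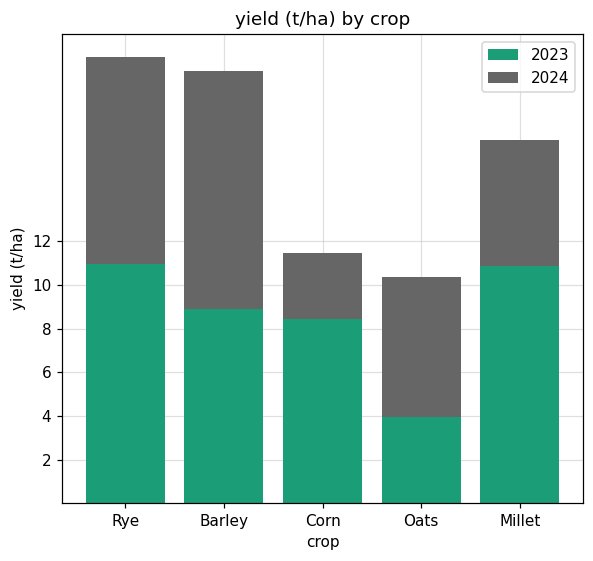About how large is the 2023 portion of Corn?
2023 top ≈ 8, bottom ≈ 0; segment ≈ 8.

≈ 8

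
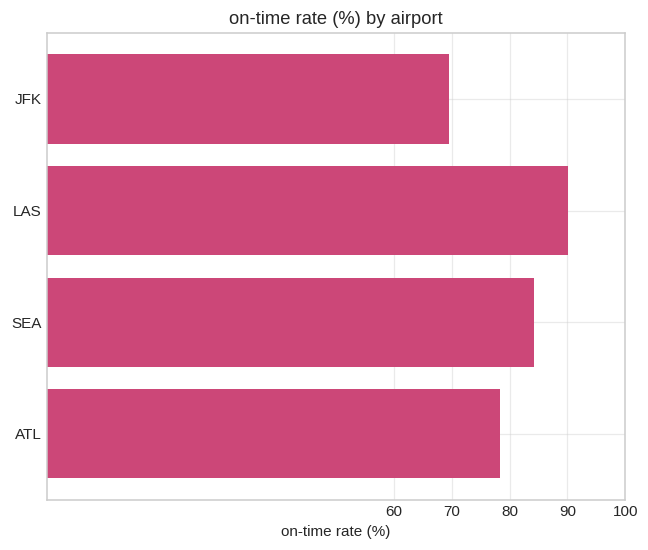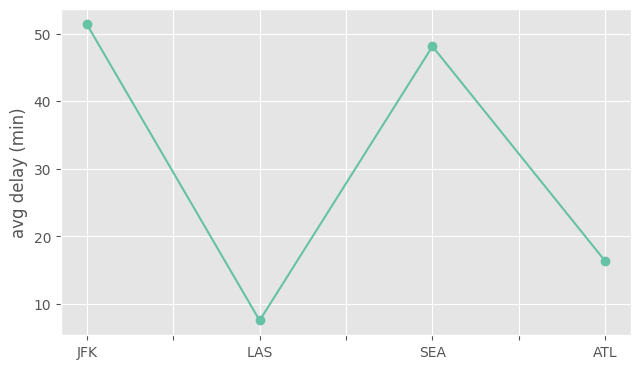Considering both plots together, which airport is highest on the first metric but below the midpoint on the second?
LAS

Chart 2 median avg delay (min) ≈ 30; below-median airports: LAS, ATL. Among those, LAS has the highest on-time rate (%) (≈ 90).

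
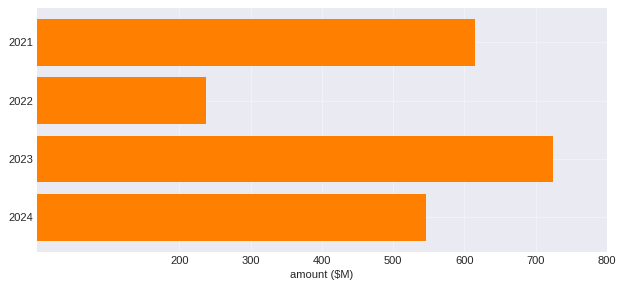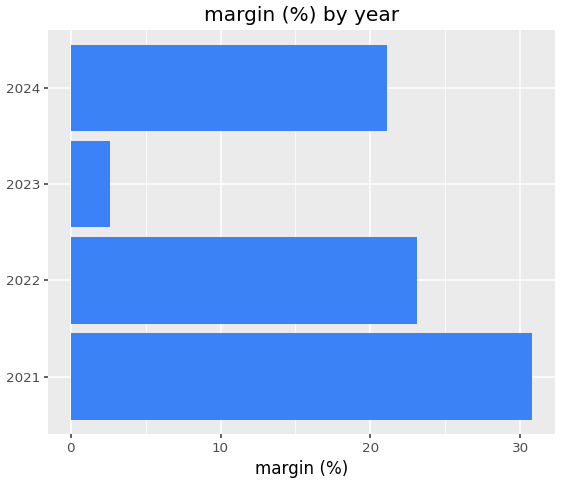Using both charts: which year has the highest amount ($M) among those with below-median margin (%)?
2023

Chart 2 median margin (%) ≈ 20; below-median years: 2023, 2024. Among those, 2023 has the highest amount ($M) (≈ 700).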